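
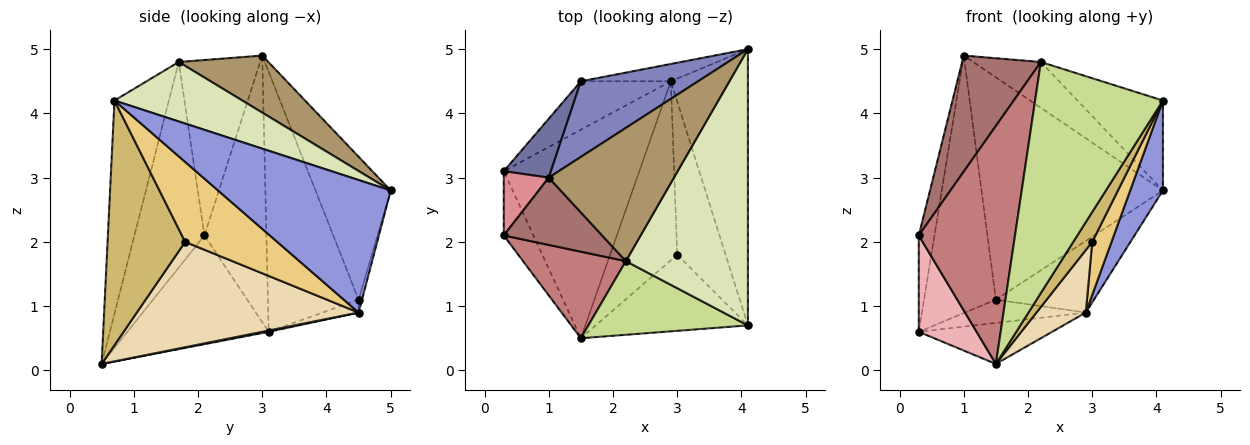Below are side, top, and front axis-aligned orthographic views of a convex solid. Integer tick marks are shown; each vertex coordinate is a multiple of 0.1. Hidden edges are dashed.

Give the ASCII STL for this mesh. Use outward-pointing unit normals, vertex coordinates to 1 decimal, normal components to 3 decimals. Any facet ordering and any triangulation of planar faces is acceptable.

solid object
 facet normal -0.776 0.615 0.141
  outer loop
   vertex 1.5 4.5 1.1
   vertex 0.3 3.1 0.6
   vertex 1.0 3.0 4.9
  endloop
 endfacet
 facet normal -0.365 0.881 0.300
  outer loop
   vertex 1.5 4.5 1.1
   vertex 1.0 3.0 4.9
   vertex 4.1 5.0 2.8
  endloop
 endfacet
 facet normal 0.853 -0.162 -0.496
  outer loop
   vertex 2.9 4.5 0.9
   vertex 4.1 5.0 2.8
   vertex 4.1 0.7 4.2
  endloop
 endfacet
 facet normal -0.034 0.972 -0.235
  outer loop
   vertex 2.9 4.5 0.9
   vertex 1.5 4.5 1.1
   vertex 4.1 5.0 2.8
  endloop
 endfacet
 facet normal 0.009 0.193 -0.981
  outer loop
   vertex 2.9 4.5 0.9
   vertex 1.5 0.5 0.1
   vertex 0.3 3.1 0.6
  endloop
 endfacet
 facet normal -0.128 0.429 -0.894
  outer loop
   vertex 2.9 4.5 0.9
   vertex 0.3 3.1 0.6
   vertex 1.5 4.5 1.1
  endloop
 endfacet
 facet normal -0.376 -0.883 0.281
  outer loop
   vertex 2.2 1.7 4.8
   vertex 1.5 0.5 0.1
   vertex 4.1 0.7 4.2
  endloop
 endfacet
 facet normal 0.420 0.281 0.863
  outer loop
   vertex 2.2 1.7 4.8
   vertex 4.1 0.7 4.2
   vertex 4.1 5.0 2.8
  endloop
 endfacet
 facet normal 0.396 0.299 0.868
  outer loop
   vertex 2.2 1.7 4.8
   vertex 4.1 5.0 2.8
   vertex 1.0 3.0 4.9
  endloop
 endfacet
 facet normal 0.831 -0.203 -0.517
  outer loop
   vertex 3.0 1.8 2.0
   vertex 4.1 0.7 4.2
   vertex 1.5 0.5 0.1
  endloop
 endfacet
 facet normal 0.842 -0.176 -0.509
  outer loop
   vertex 3.0 1.8 2.0
   vertex 2.9 4.5 0.9
   vertex 4.1 0.7 4.2
  endloop
 endfacet
 facet normal 0.829 -0.184 -0.528
  outer loop
   vertex 3.0 1.8 2.0
   vertex 1.5 0.5 0.1
   vertex 2.9 4.5 0.9
  endloop
 endfacet
 facet normal -0.667 -0.644 0.374
  outer loop
   vertex 0.3 2.1 2.1
   vertex 2.2 1.7 4.8
   vertex 1.0 3.0 4.9
  endloop
 endfacet
 facet normal -0.564 -0.776 0.282
  outer loop
   vertex 0.3 2.1 2.1
   vertex 1.5 0.5 0.1
   vertex 2.2 1.7 4.8
  endloop
 endfacet
 facet normal -0.957 0.242 0.161
  outer loop
   vertex 0.3 2.1 2.1
   vertex 1.0 3.0 4.9
   vertex 0.3 3.1 0.6
  endloop
 endfacet
 facet normal -0.897 -0.367 -0.245
  outer loop
   vertex 0.3 2.1 2.1
   vertex 0.3 3.1 0.6
   vertex 1.5 0.5 0.1
  endloop
 endfacet
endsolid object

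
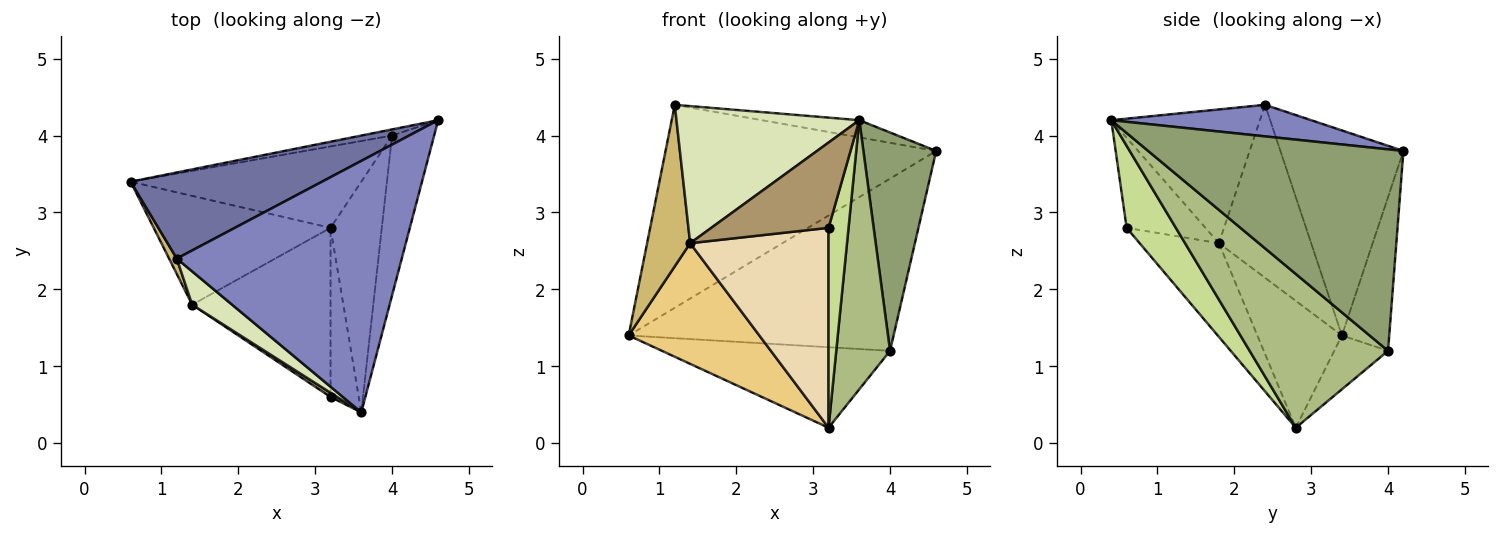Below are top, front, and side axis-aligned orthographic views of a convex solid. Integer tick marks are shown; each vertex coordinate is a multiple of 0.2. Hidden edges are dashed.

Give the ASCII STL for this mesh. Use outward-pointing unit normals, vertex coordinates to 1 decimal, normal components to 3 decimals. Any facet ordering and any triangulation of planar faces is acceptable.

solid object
 facet normal -0.386 0.849 0.360
  outer loop
   vertex 1.2 2.4 4.4
   vertex 4.6 4.2 3.8
   vertex 0.6 3.4 1.4
  endloop
 endfacet
 facet normal 0.139 0.068 0.988
  outer loop
   vertex 1.2 2.4 4.4
   vertex 3.6 0.4 4.2
   vertex 4.6 4.2 3.8
  endloop
 endfacet
 facet normal -0.176 0.984 -0.035
  outer loop
   vertex 4.0 4.0 1.2
   vertex 0.6 3.4 1.4
   vertex 4.6 4.2 3.8
  endloop
 endfacet
 facet normal -0.164 0.694 -0.701
  outer loop
   vertex 4.0 4.0 1.2
   vertex 3.2 2.8 0.2
   vertex 0.6 3.4 1.4
  endloop
 endfacet
 facet normal 0.943 -0.269 -0.197
  outer loop
   vertex 4.0 4.0 1.2
   vertex 4.6 4.2 3.8
   vertex 3.6 0.4 4.2
  endloop
 endfacet
 facet normal 0.890 -0.346 -0.297
  outer loop
   vertex 4.0 4.0 1.2
   vertex 3.6 0.4 4.2
   vertex 3.2 2.8 0.2
  endloop
 endfacet
 facet normal 0.883 -0.359 -0.303
  outer loop
   vertex 3.2 0.6 2.8
   vertex 3.2 2.8 0.2
   vertex 3.6 0.4 4.2
  endloop
 endfacet
 facet normal -0.620 -0.762 0.185
  outer loop
   vertex 1.4 1.8 2.6
   vertex 3.6 0.4 4.2
   vertex 1.2 2.4 4.4
  endloop
 endfacet
 facet normal -0.557 -0.829 0.041
  outer loop
   vertex 1.4 1.8 2.6
   vertex 3.2 0.6 2.8
   vertex 3.6 0.4 4.2
  endloop
 endfacet
 facet normal -0.905 -0.423 0.040
  outer loop
   vertex 1.4 1.8 2.6
   vertex 1.2 2.4 4.4
   vertex 0.6 3.4 1.4
  endloop
 endfacet
 facet normal -0.433 -0.669 -0.604
  outer loop
   vertex 1.4 1.8 2.6
   vertex 0.6 3.4 1.4
   vertex 3.2 2.8 0.2
  endloop
 endfacet
 facet normal -0.401 -0.699 -0.592
  outer loop
   vertex 1.4 1.8 2.6
   vertex 3.2 2.8 0.2
   vertex 3.2 0.6 2.8
  endloop
 endfacet
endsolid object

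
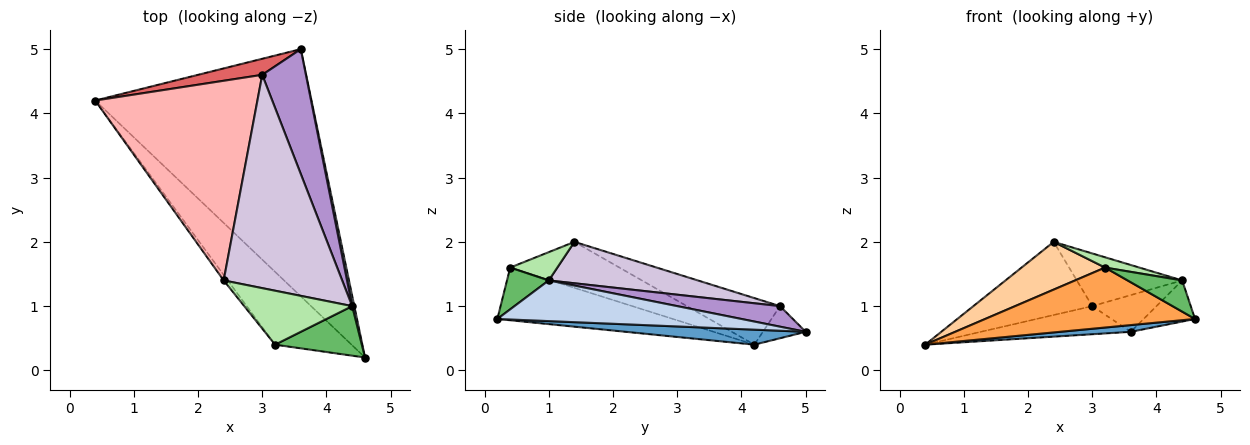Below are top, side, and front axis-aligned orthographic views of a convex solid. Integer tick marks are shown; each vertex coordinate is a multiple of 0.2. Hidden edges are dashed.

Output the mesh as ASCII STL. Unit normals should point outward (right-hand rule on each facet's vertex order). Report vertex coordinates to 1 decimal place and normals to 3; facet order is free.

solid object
 facet normal 0.069 -0.027 -0.997
  outer loop
   vertex 3.6 5.0 0.6
   vertex 4.6 0.2 0.8
   vertex 0.4 4.2 0.4
  endloop
 endfacet
 facet normal 0.977 0.206 0.051
  outer loop
   vertex 4.4 1.0 1.4
   vertex 4.6 0.2 0.8
   vertex 3.6 5.0 0.6
  endloop
 endfacet
 facet normal -0.470 -0.561 -0.682
  outer loop
   vertex 3.2 0.4 1.6
   vertex 0.4 4.2 0.4
   vertex 4.6 0.2 0.8
  endloop
 endfacet
 facet normal -0.792 -0.606 -0.070
  outer loop
   vertex 3.2 0.4 1.6
   vertex 2.4 1.4 2.0
   vertex 0.4 4.2 0.4
  endloop
 endfacet
 facet normal 0.377 -0.493 0.784
  outer loop
   vertex 3.2 0.4 1.6
   vertex 4.6 0.2 0.8
   vertex 4.4 1.0 1.4
  endloop
 endfacet
 facet normal 0.249 -0.181 0.951
  outer loop
   vertex 3.2 0.4 1.6
   vertex 4.4 1.0 1.4
   vertex 2.4 1.4 2.0
  endloop
 endfacet
 facet normal -0.241 0.843 0.482
  outer loop
   vertex 3.0 4.6 1.0
   vertex 3.6 5.0 0.6
   vertex 0.4 4.2 0.4
  endloop
 endfacet
 facet normal -0.260 0.332 0.907
  outer loop
   vertex 3.0 4.6 1.0
   vertex 0.4 4.2 0.4
   vertex 2.4 1.4 2.0
  endloop
 endfacet
 facet normal 0.411 0.257 0.874
  outer loop
   vertex 3.0 4.6 1.0
   vertex 4.4 1.0 1.4
   vertex 3.6 5.0 0.6
  endloop
 endfacet
 facet normal 0.321 0.227 0.919
  outer loop
   vertex 3.0 4.6 1.0
   vertex 2.4 1.4 2.0
   vertex 4.4 1.0 1.4
  endloop
 endfacet
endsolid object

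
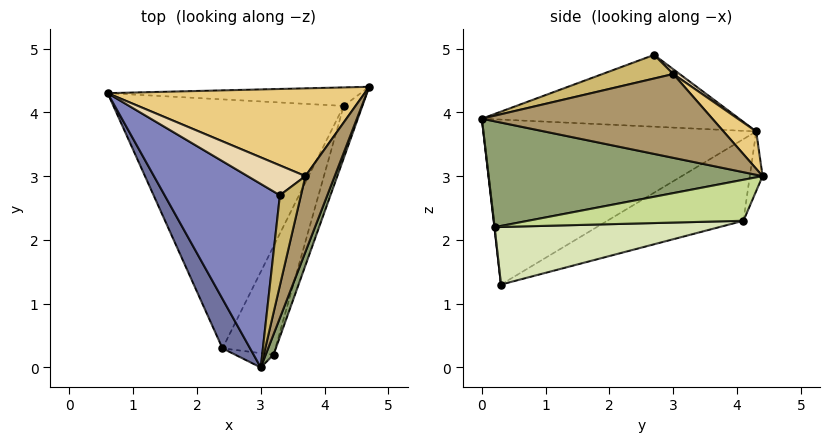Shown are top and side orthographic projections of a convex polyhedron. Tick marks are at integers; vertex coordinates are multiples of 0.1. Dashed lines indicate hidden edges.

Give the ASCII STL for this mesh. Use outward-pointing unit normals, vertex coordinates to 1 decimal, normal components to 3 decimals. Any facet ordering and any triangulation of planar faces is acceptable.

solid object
 facet normal -0.867 -0.477 0.145
  outer loop
   vertex 2.4 0.3 1.3
   vertex 3.0 0.0 3.9
   vertex 0.6 4.3 3.7
  endloop
 endfacet
 facet normal -0.512 -0.248 0.822
  outer loop
   vertex 3.3 2.7 4.9
   vertex 0.6 4.3 3.7
   vertex 3.0 0.0 3.9
  endloop
 endfacet
 facet normal -0.083 0.932 -0.352
  outer loop
   vertex 4.3 4.1 2.3
   vertex 0.6 4.3 3.7
   vertex 4.7 4.4 3.0
  endloop
 endfacet
 facet normal -0.309 0.383 -0.870
  outer loop
   vertex 4.3 4.1 2.3
   vertex 2.4 0.3 1.3
   vertex 0.6 4.3 3.7
  endloop
 endfacet
 facet normal 0.935 -0.347 0.069
  outer loop
   vertex 3.2 0.2 2.2
   vertex 4.7 4.4 3.0
   vertex 3.0 0.0 3.9
  endloop
 endfacet
 facet normal 0.006 -0.993 -0.116
  outer loop
   vertex 3.2 0.2 2.2
   vertex 3.0 0.0 3.9
   vertex 2.4 0.3 1.3
  endloop
 endfacet
 facet normal 0.884 -0.239 -0.403
  outer loop
   vertex 3.2 0.2 2.2
   vertex 4.3 4.1 2.3
   vertex 4.7 4.4 3.0
  endloop
 endfacet
 facet normal 0.724 -0.187 -0.664
  outer loop
   vertex 3.2 0.2 2.2
   vertex 2.4 0.3 1.3
   vertex 4.3 4.1 2.3
  endloop
 endfacet
 facet normal 0.905 -0.285 0.316
  outer loop
   vertex 3.7 3.0 4.6
   vertex 3.0 0.0 3.9
   vertex 4.7 4.4 3.0
  endloop
 endfacet
 facet normal 0.709 -0.313 0.632
  outer loop
   vertex 3.7 3.0 4.6
   vertex 3.3 2.7 4.9
   vertex 3.0 0.0 3.9
  endloop
 endfacet
 facet normal 0.100 0.717 0.690
  outer loop
   vertex 3.7 3.0 4.6
   vertex 4.7 4.4 3.0
   vertex 0.6 4.3 3.7
  endloop
 endfacet
 facet normal 0.062 0.663 0.746
  outer loop
   vertex 3.7 3.0 4.6
   vertex 0.6 4.3 3.7
   vertex 3.3 2.7 4.9
  endloop
 endfacet
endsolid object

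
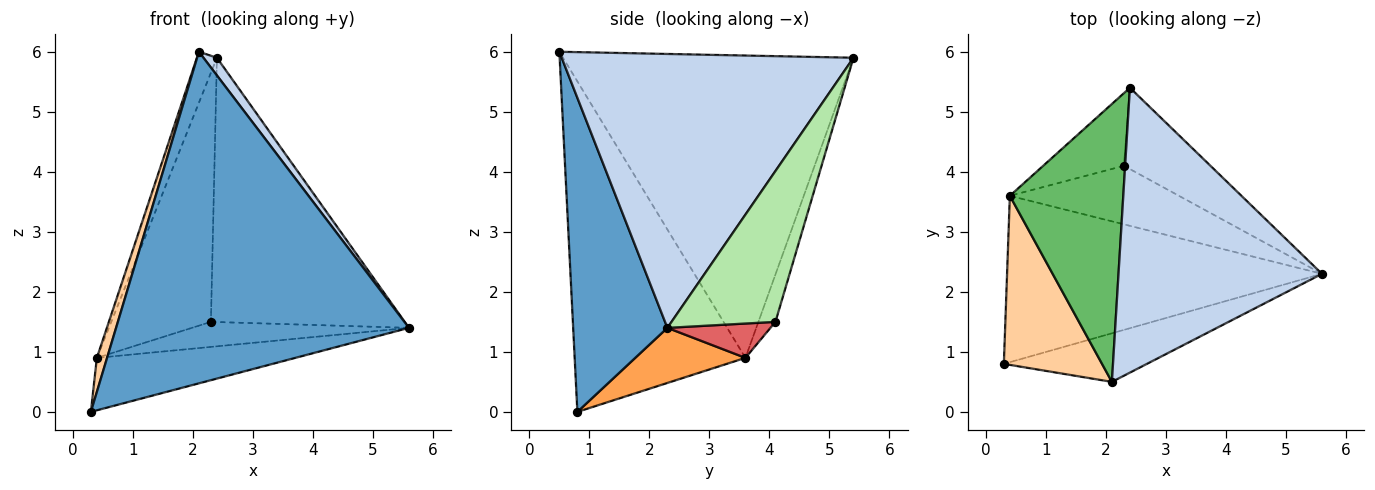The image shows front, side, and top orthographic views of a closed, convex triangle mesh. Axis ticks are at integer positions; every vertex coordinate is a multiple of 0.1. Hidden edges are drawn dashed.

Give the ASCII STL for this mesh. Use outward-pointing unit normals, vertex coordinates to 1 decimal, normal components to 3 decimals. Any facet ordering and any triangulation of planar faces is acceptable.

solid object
 facet normal 0.303 -0.943 -0.138
  outer loop
   vertex 2.1 0.5 6.0
   vertex 0.3 0.8 0.0
   vertex 5.6 2.3 1.4
  endloop
 endfacet
 facet normal 0.802 -0.037 0.596
  outer loop
   vertex 2.1 0.5 6.0
   vertex 5.6 2.3 1.4
   vertex 2.4 5.4 5.9
  endloop
 endfacet
 facet normal 0.165 0.297 -0.941
  outer loop
   vertex 0.4 3.6 0.9
   vertex 5.6 2.3 1.4
   vertex 0.3 0.8 0.0
  endloop
 endfacet
 facet normal -0.957 -0.057 0.284
  outer loop
   vertex 0.4 3.6 0.9
   vertex 0.3 0.8 0.0
   vertex 2.1 0.5 6.0
  endloop
 endfacet
 facet normal -0.934 0.064 0.351
  outer loop
   vertex 0.4 3.6 0.9
   vertex 2.1 0.5 6.0
   vertex 2.4 5.4 5.9
  endloop
 endfacet
 facet normal 0.456 0.851 -0.262
  outer loop
   vertex 2.3 4.1 1.5
   vertex 2.4 5.4 5.9
   vertex 5.6 2.3 1.4
  endloop
 endfacet
 facet normal 0.184 0.387 -0.904
  outer loop
   vertex 2.3 4.1 1.5
   vertex 5.6 2.3 1.4
   vertex 0.4 3.6 0.9
  endloop
 endfacet
 facet normal -0.162 0.947 -0.276
  outer loop
   vertex 2.3 4.1 1.5
   vertex 0.4 3.6 0.9
   vertex 2.4 5.4 5.9
  endloop
 endfacet
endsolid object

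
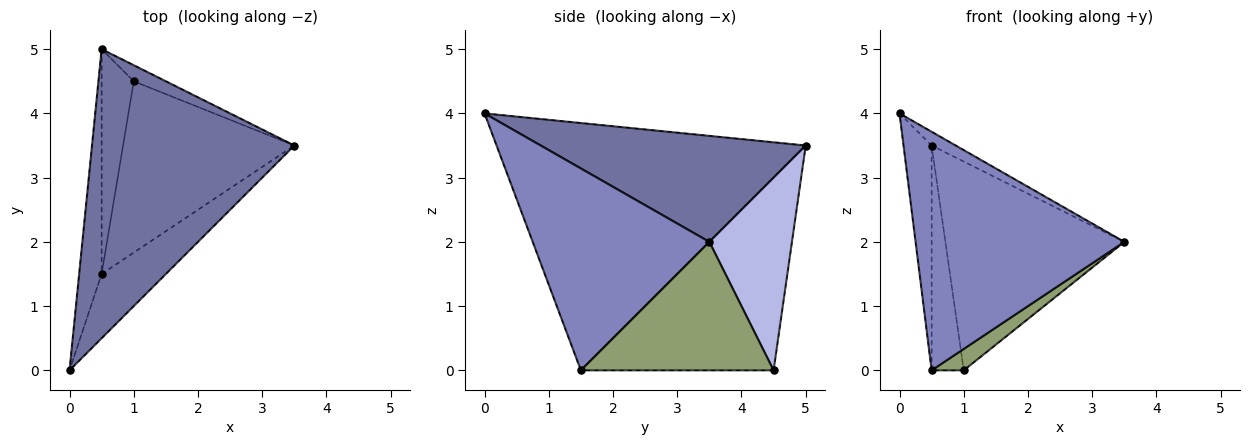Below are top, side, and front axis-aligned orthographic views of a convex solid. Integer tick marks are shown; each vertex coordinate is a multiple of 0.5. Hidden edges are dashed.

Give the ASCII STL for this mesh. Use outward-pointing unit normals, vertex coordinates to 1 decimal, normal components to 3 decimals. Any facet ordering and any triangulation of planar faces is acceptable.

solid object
 facet normal 0.464 0.042 0.885
  outer loop
   vertex 0.5 5.0 3.5
   vertex 0.0 0.0 4.0
   vertex 3.5 3.5 2.0
  endloop
 endfacet
 facet normal 0.633 -0.748 -0.201
  outer loop
   vertex 0.5 1.5 0.0
   vertex 3.5 3.5 2.0
   vertex 0.0 0.0 4.0
  endloop
 endfacet
 facet normal -0.992 0.090 -0.090
  outer loop
   vertex 0.5 1.5 0.0
   vertex 0.0 0.0 4.0
   vertex 0.5 5.0 3.5
  endloop
 endfacet
 facet normal 0.418 0.906 -0.070
  outer loop
   vertex 1.0 4.5 0.0
   vertex 0.5 5.0 3.5
   vertex 3.5 3.5 2.0
  endloop
 endfacet
 facet normal 0.597 -0.100 -0.796
  outer loop
   vertex 1.0 4.5 0.0
   vertex 3.5 3.5 2.0
   vertex 0.5 1.5 0.0
  endloop
 endfacet
 facet normal -0.973 0.162 -0.162
  outer loop
   vertex 1.0 4.5 0.0
   vertex 0.5 1.5 0.0
   vertex 0.5 5.0 3.5
  endloop
 endfacet
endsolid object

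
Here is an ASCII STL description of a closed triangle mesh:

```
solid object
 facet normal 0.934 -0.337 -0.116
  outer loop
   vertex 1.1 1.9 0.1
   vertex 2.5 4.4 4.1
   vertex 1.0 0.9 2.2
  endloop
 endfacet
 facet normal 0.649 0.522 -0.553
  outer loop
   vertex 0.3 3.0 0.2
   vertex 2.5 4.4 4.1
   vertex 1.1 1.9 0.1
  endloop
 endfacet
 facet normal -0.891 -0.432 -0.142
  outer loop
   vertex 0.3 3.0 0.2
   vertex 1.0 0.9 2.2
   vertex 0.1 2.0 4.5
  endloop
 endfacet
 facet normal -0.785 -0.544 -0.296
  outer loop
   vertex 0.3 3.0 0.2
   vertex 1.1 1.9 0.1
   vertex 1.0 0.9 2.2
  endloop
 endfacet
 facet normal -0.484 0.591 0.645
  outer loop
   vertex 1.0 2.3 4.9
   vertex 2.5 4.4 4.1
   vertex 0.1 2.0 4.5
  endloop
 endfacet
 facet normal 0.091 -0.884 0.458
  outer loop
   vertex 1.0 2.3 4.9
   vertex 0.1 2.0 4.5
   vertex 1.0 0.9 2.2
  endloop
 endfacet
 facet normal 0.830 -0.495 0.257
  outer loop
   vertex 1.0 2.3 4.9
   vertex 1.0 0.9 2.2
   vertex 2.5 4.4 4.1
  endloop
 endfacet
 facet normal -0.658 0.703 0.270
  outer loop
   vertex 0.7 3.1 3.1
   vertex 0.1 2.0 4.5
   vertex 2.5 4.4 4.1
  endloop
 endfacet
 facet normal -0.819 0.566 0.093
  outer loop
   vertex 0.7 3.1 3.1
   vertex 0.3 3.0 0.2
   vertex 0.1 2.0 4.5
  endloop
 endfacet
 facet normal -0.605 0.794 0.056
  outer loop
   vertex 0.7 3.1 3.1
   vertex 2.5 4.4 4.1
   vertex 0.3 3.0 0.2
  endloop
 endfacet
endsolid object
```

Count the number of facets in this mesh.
10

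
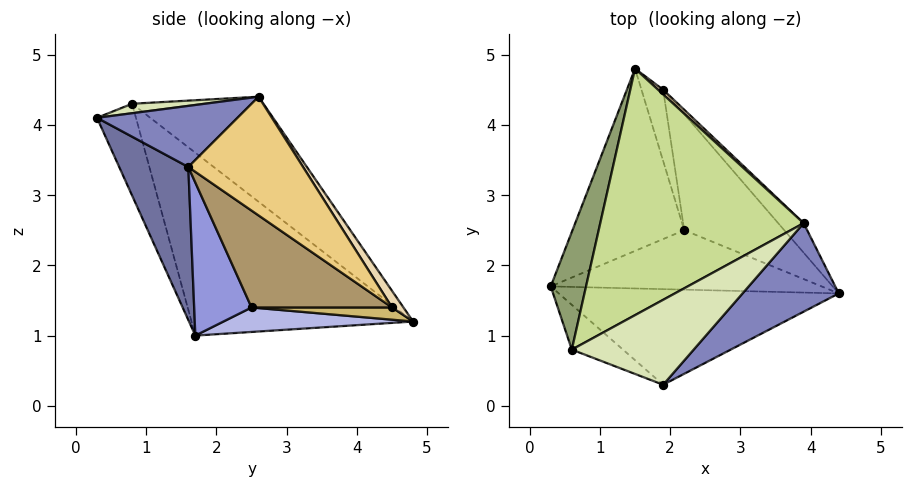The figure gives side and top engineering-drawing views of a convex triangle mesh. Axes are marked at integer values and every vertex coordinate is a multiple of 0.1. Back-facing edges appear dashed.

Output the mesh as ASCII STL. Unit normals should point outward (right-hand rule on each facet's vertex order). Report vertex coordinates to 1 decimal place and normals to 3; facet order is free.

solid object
 facet normal 0.279 -0.813 -0.511
  outer loop
   vertex 1.9 0.3 4.1
   vertex 0.3 1.7 1.0
   vertex 4.4 1.6 3.4
  endloop
 endfacet
 facet normal 0.464 -0.499 0.731
  outer loop
   vertex 3.9 2.6 4.4
   vertex 1.9 0.3 4.1
   vertex 4.4 1.6 3.4
  endloop
 endfacet
 facet normal 0.397 -0.591 -0.702
  outer loop
   vertex 2.2 2.5 1.4
   vertex 4.4 1.6 3.4
   vertex 0.3 1.7 1.0
  endloop
 endfacet
 facet normal 0.214 -0.020 -0.977
  outer loop
   vertex 2.2 2.5 1.4
   vertex 0.3 1.7 1.0
   vertex 1.5 4.8 1.2
  endloop
 endfacet
 facet normal -0.921 0.345 0.178
  outer loop
   vertex 0.6 0.8 4.3
   vertex 1.5 4.8 1.2
   vertex 0.3 1.7 1.0
  endloop
 endfacet
 facet normal -0.379 -0.901 -0.211
  outer loop
   vertex 0.6 0.8 4.3
   vertex 0.3 1.7 1.0
   vertex 1.9 0.3 4.1
  endloop
 endfacet
 facet normal -0.360 0.621 0.697
  outer loop
   vertex 0.6 0.8 4.3
   vertex 3.9 2.6 4.4
   vertex 1.5 4.8 1.2
  endloop
 endfacet
 facet normal 0.076 -0.194 0.978
  outer loop
   vertex 0.6 0.8 4.3
   vertex 1.9 0.3 4.1
   vertex 3.9 2.6 4.4
  endloop
 endfacet
 facet normal 0.692 0.104 -0.714
  outer loop
   vertex 1.9 4.5 1.4
   vertex 4.4 1.6 3.4
   vertex 2.2 2.5 1.4
  endloop
 endfacet
 facet normal 0.490 0.073 -0.869
  outer loop
   vertex 1.9 4.5 1.4
   vertex 2.2 2.5 1.4
   vertex 1.5 4.8 1.2
  endloop
 endfacet
 facet normal 0.802 0.573 -0.172
  outer loop
   vertex 1.9 4.5 1.4
   vertex 3.9 2.6 4.4
   vertex 4.4 1.6 3.4
  endloop
 endfacet
 facet normal 0.537 0.827 0.165
  outer loop
   vertex 1.9 4.5 1.4
   vertex 1.5 4.8 1.2
   vertex 3.9 2.6 4.4
  endloop
 endfacet
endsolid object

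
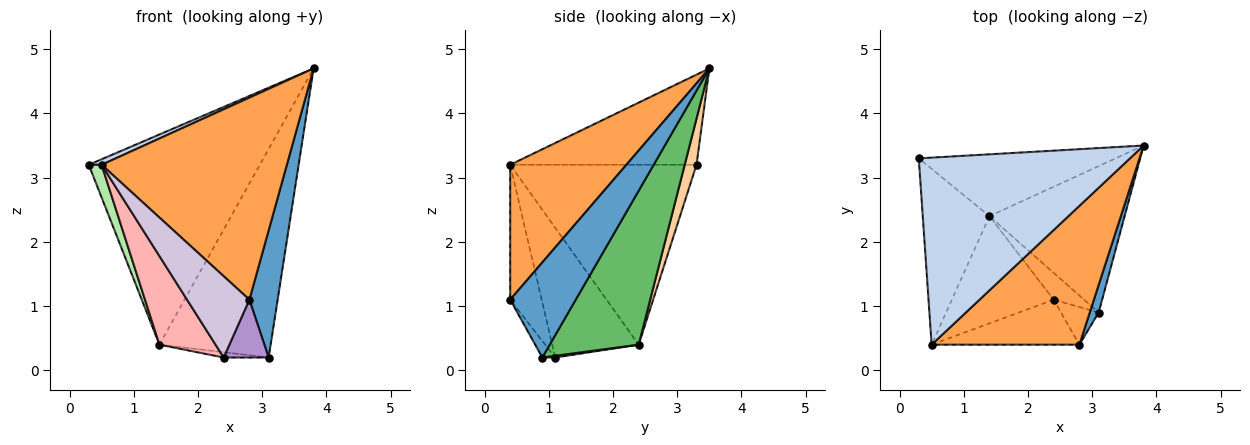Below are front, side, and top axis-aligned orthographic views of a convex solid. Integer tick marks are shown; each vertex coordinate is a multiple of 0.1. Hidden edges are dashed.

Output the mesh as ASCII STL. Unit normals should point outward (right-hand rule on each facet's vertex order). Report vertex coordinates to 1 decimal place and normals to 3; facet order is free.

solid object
 facet normal 0.915 -0.395 0.086
  outer loop
   vertex 3.1 0.9 0.2
   vertex 3.8 3.5 4.7
   vertex 2.8 0.4 1.1
  endloop
 endfacet
 facet normal -0.392 -0.027 0.919
  outer loop
   vertex 0.5 0.4 3.2
   vertex 3.8 3.5 4.7
   vertex 0.3 3.3 3.2
  endloop
 endfacet
 facet normal 0.459 -0.732 0.503
  outer loop
   vertex 0.5 0.4 3.2
   vertex 2.8 0.4 1.1
   vertex 3.8 3.5 4.7
  endloop
 endfacet
 facet normal 0.066 0.957 -0.282
  outer loop
   vertex 1.4 2.4 0.4
   vertex 0.3 3.3 3.2
   vertex 3.8 3.5 4.7
  endloop
 endfacet
 facet normal 0.548 0.685 -0.481
  outer loop
   vertex 1.4 2.4 0.4
   vertex 3.8 3.5 4.7
   vertex 3.1 0.9 0.2
  endloop
 endfacet
 facet normal -0.936 -0.065 -0.347
  outer loop
   vertex 1.4 2.4 0.4
   vertex 0.5 0.4 3.2
   vertex 0.3 3.3 3.2
  endloop
 endfacet
 facet normal 0.055 0.193 -0.980
  outer loop
   vertex 2.4 1.1 0.2
   vertex 1.4 2.4 0.4
   vertex 3.1 0.9 0.2
  endloop
 endfacet
 facet normal -0.701 -0.454 -0.550
  outer loop
   vertex 2.4 1.1 0.2
   vertex 0.5 0.4 3.2
   vertex 1.4 2.4 0.4
  endloop
 endfacet
 facet normal -0.233 -0.815 -0.530
  outer loop
   vertex 2.4 1.1 0.2
   vertex 3.1 0.9 0.2
   vertex 2.8 0.4 1.1
  endloop
 endfacet
 facet normal -0.404 -0.800 -0.443
  outer loop
   vertex 2.4 1.1 0.2
   vertex 2.8 0.4 1.1
   vertex 0.5 0.4 3.2
  endloop
 endfacet
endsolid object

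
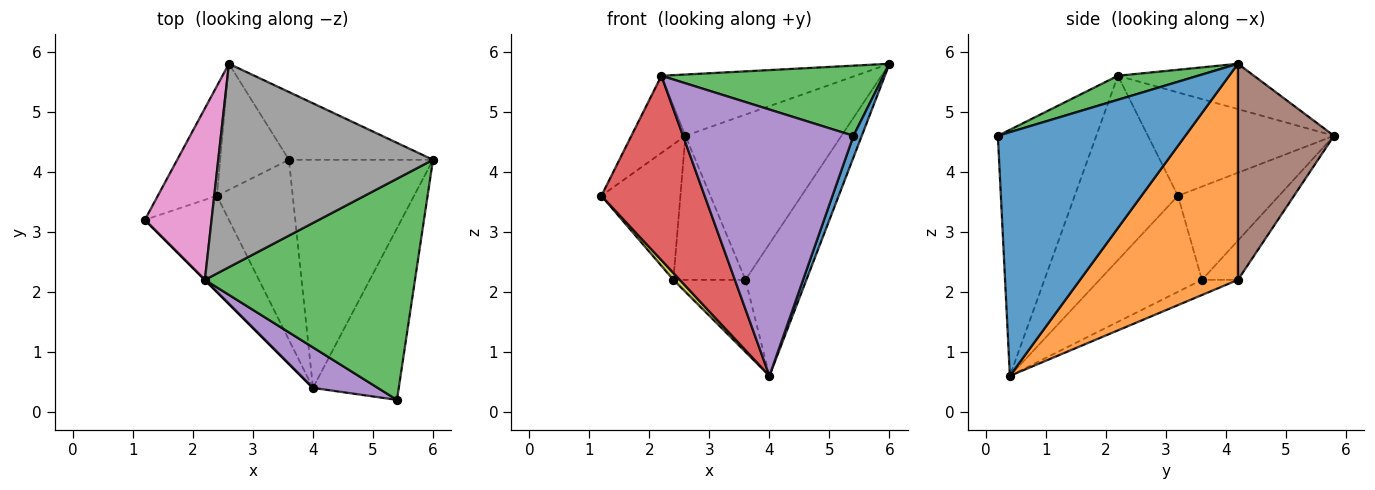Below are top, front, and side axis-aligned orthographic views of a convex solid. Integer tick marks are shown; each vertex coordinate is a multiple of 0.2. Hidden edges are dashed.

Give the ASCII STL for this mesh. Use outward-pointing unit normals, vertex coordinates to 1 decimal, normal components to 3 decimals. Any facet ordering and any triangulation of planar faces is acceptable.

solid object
 facet normal 0.942 -0.042 -0.332
  outer loop
   vertex 4.0 0.4 0.6
   vertex 6.0 4.2 5.8
   vertex 5.4 0.2 4.6
  endloop
 endfacet
 facet normal 0.792 0.306 -0.528
  outer loop
   vertex 3.6 4.2 2.2
   vertex 6.0 4.2 5.8
   vertex 4.0 0.4 0.6
  endloop
 endfacet
 facet normal 0.108 -0.301 0.948
  outer loop
   vertex 2.2 2.2 5.6
   vertex 5.4 0.2 4.6
   vertex 6.0 4.2 5.8
  endloop
 endfacet
 facet normal -0.707 -0.707 0.000
  outer loop
   vertex 2.2 2.2 5.6
   vertex 1.2 3.2 3.6
   vertex 4.0 0.4 0.6
  endloop
 endfacet
 facet normal -0.496 -0.859 0.131
  outer loop
   vertex 2.2 2.2 5.6
   vertex 4.0 0.4 0.6
   vertex 5.4 0.2 4.6
  endloop
 endfacet
 facet normal 0.495 0.804 -0.330
  outer loop
   vertex 2.6 5.8 4.6
   vertex 6.0 4.2 5.8
   vertex 3.6 4.2 2.2
  endloop
 endfacet
 facet normal -0.816 0.237 0.527
  outer loop
   vertex 2.6 5.8 4.6
   vertex 1.2 3.2 3.6
   vertex 2.2 2.2 5.6
  endloop
 endfacet
 facet normal -0.198 0.283 0.939
  outer loop
   vertex 2.6 5.8 4.6
   vertex 2.2 2.2 5.6
   vertex 6.0 4.2 5.8
  endloop
 endfacet
 facet normal -0.752 -0.047 -0.658
  outer loop
   vertex 2.4 3.6 2.2
   vertex 4.0 0.4 0.6
   vertex 1.2 3.2 3.6
  endloop
 endfacet
 facet normal -0.183 0.365 -0.913
  outer loop
   vertex 2.4 3.6 2.2
   vertex 3.6 4.2 2.2
   vertex 4.0 0.4 0.6
  endloop
 endfacet
 facet normal -0.705 0.551 -0.447
  outer loop
   vertex 2.4 3.6 2.2
   vertex 1.2 3.2 3.6
   vertex 2.6 5.8 4.6
  endloop
 endfacet
 facet normal -0.352 0.704 -0.616
  outer loop
   vertex 2.4 3.6 2.2
   vertex 2.6 5.8 4.6
   vertex 3.6 4.2 2.2
  endloop
 endfacet
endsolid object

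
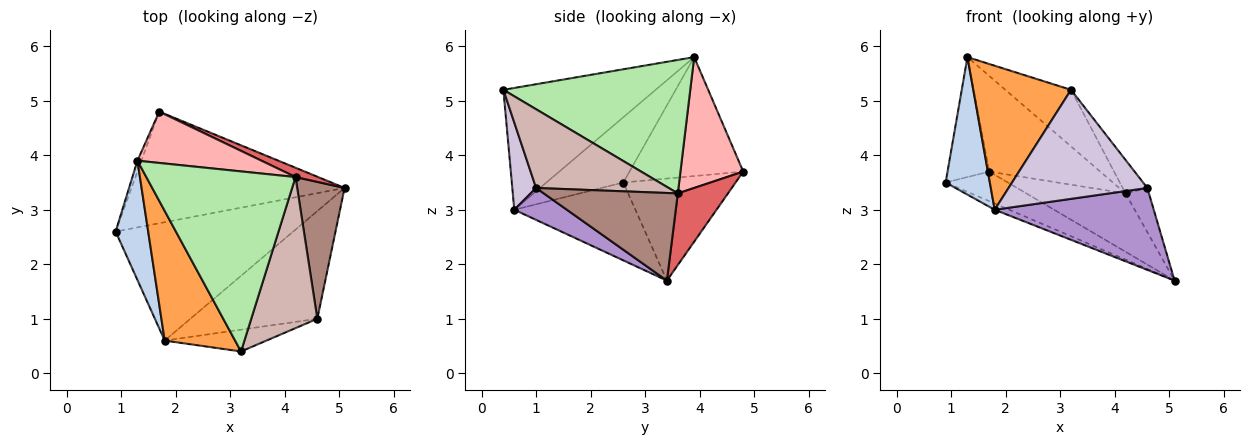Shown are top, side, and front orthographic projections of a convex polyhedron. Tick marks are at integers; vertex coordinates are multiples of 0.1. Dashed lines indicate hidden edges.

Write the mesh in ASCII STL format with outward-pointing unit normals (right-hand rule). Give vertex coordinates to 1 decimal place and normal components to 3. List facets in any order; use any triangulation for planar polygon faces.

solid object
 facet normal -0.401 0.048 -0.915
  outer loop
   vertex 1.8 0.6 3.0
   vertex 0.9 2.6 3.5
   vertex 5.1 3.4 1.7
  endloop
 endfacet
 facet normal -0.796 -0.457 0.397
  outer loop
   vertex 1.8 0.6 3.0
   vertex 1.3 3.9 5.8
   vertex 0.9 2.6 3.5
  endloop
 endfacet
 facet normal -0.757 -0.486 0.437
  outer loop
   vertex 1.8 0.6 3.0
   vertex 3.2 0.4 5.2
   vertex 1.3 3.9 5.8
  endloop
 endfacet
 facet normal -0.420 0.233 -0.877
  outer loop
   vertex 1.7 4.8 3.7
   vertex 5.1 3.4 1.7
   vertex 0.9 2.6 3.5
  endloop
 endfacet
 facet normal -0.938 0.344 -0.031
  outer loop
   vertex 1.7 4.8 3.7
   vertex 0.9 2.6 3.5
   vertex 1.3 3.9 5.8
  endloop
 endfacet
 facet normal 0.649 0.228 0.726
  outer loop
   vertex 4.2 3.6 3.3
   vertex 1.3 3.9 5.8
   vertex 3.2 0.4 5.2
  endloop
 endfacet
 facet normal 0.447 0.884 0.141
  outer loop
   vertex 4.2 3.6 3.3
   vertex 5.1 3.4 1.7
   vertex 1.7 4.8 3.7
  endloop
 endfacet
 facet normal 0.446 0.789 0.423
  outer loop
   vertex 4.2 3.6 3.3
   vertex 1.7 4.8 3.7
   vertex 1.3 3.9 5.8
  endloop
 endfacet
 facet normal 0.196 -0.594 -0.780
  outer loop
   vertex 4.6 1.0 3.4
   vertex 1.8 0.6 3.0
   vertex 5.1 3.4 1.7
  endloop
 endfacet
 facet normal 0.166 -0.967 -0.193
  outer loop
   vertex 4.6 1.0 3.4
   vertex 3.2 0.4 5.2
   vertex 1.8 0.6 3.0
  endloop
 endfacet
 facet normal 0.869 0.152 0.470
  outer loop
   vertex 4.6 1.0 3.4
   vertex 5.1 3.4 1.7
   vertex 4.2 3.6 3.3
  endloop
 endfacet
 facet normal 0.758 0.141 0.637
  outer loop
   vertex 4.6 1.0 3.4
   vertex 4.2 3.6 3.3
   vertex 3.2 0.4 5.2
  endloop
 endfacet
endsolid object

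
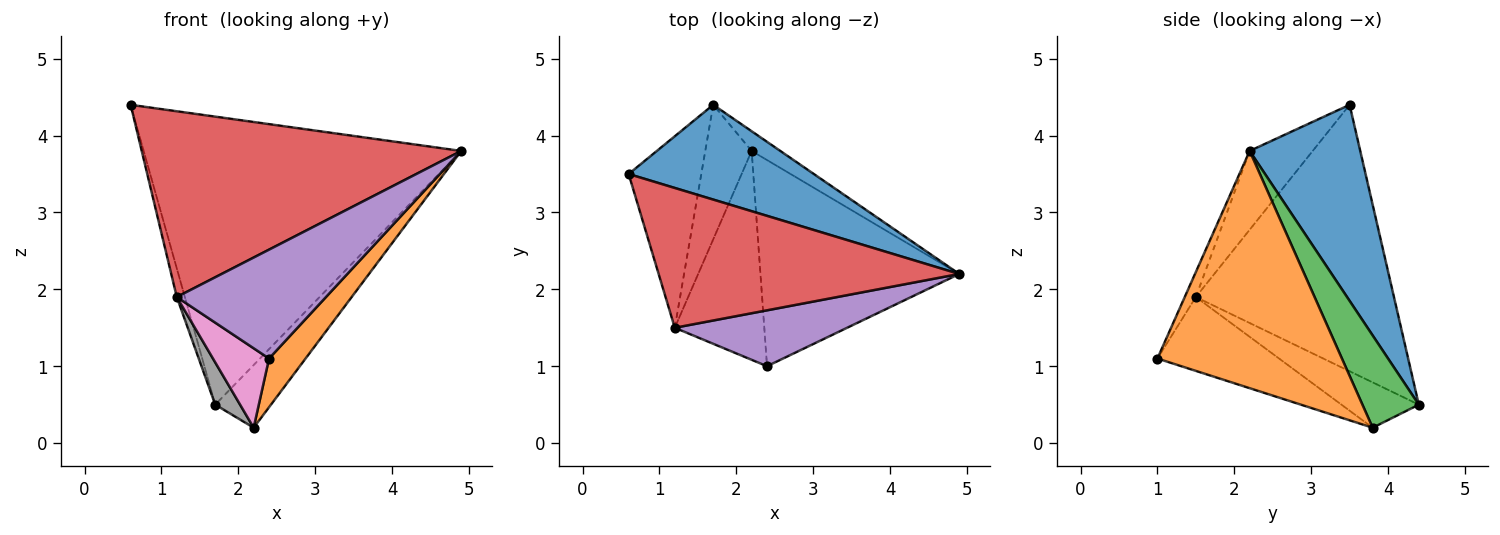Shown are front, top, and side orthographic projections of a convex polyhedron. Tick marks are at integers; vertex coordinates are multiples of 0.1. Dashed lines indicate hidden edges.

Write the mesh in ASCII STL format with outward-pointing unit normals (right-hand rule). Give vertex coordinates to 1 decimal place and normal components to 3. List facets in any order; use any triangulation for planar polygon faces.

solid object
 facet normal 0.314 0.902 0.297
  outer loop
   vertex 1.7 4.4 0.5
   vertex 0.6 3.5 4.4
   vertex 4.9 2.2 3.8
  endloop
 endfacet
 facet normal 0.758 -0.150 -0.635
  outer loop
   vertex 2.2 3.8 0.2
   vertex 4.9 2.2 3.8
   vertex 2.4 1.0 1.1
  endloop
 endfacet
 facet normal 0.694 0.687 -0.216
  outer loop
   vertex 2.2 3.8 0.2
   vertex 1.7 4.4 0.5
   vertex 4.9 2.2 3.8
  endloop
 endfacet
 facet normal -0.156 -0.789 0.594
  outer loop
   vertex 1.2 1.5 1.9
   vertex 4.9 2.2 3.8
   vertex 0.6 3.5 4.4
  endloop
 endfacet
 facet normal -0.066 -0.888 0.456
  outer loop
   vertex 1.2 1.5 1.9
   vertex 2.4 1.0 1.1
   vertex 4.9 2.2 3.8
  endloop
 endfacet
 facet normal -0.964 0.039 -0.263
  outer loop
   vertex 1.2 1.5 1.9
   vertex 0.6 3.5 4.4
   vertex 1.7 4.4 0.5
  endloop
 endfacet
 facet normal -0.611 -0.282 -0.740
  outer loop
   vertex 1.2 1.5 1.9
   vertex 2.2 3.8 0.2
   vertex 2.4 1.0 1.1
  endloop
 endfacet
 facet normal -0.682 -0.219 -0.698
  outer loop
   vertex 1.2 1.5 1.9
   vertex 1.7 4.4 0.5
   vertex 2.2 3.8 0.2
  endloop
 endfacet
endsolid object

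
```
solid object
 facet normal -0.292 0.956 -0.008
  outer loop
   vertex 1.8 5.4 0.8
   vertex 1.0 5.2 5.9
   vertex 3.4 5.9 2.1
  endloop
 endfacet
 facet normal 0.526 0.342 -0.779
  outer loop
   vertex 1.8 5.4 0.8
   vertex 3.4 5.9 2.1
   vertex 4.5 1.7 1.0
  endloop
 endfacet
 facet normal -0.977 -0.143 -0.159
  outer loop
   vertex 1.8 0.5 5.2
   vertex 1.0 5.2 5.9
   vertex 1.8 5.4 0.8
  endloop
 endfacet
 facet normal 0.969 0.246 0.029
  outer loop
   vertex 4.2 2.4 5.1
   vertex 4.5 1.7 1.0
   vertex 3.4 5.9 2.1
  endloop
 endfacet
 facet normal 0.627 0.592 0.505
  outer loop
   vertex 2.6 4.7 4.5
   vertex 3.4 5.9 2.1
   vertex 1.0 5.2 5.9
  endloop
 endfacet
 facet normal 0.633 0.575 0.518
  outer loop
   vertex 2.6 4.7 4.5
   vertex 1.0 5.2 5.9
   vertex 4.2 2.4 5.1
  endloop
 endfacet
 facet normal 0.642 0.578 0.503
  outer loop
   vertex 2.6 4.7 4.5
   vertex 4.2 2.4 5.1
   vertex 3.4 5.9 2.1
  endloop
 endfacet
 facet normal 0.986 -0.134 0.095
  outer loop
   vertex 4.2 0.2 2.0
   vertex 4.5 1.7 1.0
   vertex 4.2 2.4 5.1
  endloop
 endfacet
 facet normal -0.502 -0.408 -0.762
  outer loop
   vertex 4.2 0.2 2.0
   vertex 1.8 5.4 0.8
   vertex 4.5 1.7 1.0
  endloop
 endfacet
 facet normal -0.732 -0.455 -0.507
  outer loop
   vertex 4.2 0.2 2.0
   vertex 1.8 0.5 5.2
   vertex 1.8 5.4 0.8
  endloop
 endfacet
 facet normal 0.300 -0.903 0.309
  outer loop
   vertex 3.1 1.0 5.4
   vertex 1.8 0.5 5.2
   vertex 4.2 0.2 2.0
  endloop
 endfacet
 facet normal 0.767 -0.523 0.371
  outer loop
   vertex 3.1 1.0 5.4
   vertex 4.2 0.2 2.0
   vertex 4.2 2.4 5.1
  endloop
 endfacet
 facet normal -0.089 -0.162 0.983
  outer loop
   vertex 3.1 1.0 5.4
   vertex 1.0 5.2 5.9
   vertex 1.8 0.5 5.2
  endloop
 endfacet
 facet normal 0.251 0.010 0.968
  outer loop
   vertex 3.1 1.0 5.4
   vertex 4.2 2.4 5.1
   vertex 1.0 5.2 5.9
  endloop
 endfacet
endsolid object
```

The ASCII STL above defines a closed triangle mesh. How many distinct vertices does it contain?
9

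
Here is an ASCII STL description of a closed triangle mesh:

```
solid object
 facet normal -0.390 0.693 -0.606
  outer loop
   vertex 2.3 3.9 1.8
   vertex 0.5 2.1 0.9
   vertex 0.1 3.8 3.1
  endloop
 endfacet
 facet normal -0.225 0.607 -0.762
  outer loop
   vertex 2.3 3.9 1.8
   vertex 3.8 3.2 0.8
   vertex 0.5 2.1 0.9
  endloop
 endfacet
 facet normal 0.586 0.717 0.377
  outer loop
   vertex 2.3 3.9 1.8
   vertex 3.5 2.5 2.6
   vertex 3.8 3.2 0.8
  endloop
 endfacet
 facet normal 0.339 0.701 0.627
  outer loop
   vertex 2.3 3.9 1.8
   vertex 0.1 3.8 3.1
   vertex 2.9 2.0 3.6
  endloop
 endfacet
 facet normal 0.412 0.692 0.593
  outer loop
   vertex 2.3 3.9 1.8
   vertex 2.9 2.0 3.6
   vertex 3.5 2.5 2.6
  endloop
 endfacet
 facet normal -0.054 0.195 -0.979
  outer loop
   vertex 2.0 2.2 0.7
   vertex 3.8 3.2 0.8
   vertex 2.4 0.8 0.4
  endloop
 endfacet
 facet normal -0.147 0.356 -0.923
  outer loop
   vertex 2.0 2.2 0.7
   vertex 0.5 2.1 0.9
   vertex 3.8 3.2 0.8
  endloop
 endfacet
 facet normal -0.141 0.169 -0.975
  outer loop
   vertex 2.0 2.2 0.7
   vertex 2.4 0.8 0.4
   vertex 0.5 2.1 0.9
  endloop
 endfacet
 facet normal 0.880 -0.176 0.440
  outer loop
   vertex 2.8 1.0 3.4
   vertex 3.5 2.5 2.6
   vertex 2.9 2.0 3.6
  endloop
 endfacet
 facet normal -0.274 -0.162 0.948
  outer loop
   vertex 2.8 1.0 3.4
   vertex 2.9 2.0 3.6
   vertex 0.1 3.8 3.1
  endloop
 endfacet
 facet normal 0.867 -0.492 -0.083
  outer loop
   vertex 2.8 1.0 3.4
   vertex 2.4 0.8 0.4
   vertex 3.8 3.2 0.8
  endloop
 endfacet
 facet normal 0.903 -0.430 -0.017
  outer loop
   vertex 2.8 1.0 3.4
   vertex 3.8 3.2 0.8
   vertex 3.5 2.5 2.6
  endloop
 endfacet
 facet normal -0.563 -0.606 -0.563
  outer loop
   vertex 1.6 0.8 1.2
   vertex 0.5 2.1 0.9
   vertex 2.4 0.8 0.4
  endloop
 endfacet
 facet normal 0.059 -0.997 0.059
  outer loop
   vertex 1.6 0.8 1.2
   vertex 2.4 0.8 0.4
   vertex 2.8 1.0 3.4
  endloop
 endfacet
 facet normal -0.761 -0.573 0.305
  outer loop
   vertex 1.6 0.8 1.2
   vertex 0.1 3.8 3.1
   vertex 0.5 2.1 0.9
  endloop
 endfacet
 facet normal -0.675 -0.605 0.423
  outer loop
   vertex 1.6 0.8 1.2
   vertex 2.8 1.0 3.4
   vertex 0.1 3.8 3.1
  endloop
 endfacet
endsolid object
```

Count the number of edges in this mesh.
24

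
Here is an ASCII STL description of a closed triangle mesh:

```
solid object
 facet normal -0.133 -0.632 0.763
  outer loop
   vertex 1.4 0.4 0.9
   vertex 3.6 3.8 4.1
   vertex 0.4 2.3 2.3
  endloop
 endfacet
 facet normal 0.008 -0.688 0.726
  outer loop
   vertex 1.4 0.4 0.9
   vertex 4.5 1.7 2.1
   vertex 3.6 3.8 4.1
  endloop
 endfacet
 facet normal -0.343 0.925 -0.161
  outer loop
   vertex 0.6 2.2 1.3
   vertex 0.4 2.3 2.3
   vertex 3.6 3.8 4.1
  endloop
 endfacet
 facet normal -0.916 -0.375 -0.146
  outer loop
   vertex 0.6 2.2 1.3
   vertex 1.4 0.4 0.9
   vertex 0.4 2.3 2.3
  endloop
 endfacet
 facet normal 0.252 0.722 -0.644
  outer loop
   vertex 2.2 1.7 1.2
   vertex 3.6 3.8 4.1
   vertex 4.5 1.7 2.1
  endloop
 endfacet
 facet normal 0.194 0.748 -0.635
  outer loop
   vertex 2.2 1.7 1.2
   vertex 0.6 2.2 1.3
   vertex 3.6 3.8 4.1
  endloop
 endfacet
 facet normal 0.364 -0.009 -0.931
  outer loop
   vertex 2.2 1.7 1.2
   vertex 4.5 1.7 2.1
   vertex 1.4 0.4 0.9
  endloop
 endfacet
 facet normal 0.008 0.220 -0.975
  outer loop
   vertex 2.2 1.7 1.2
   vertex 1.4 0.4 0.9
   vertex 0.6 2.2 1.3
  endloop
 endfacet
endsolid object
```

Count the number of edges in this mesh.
12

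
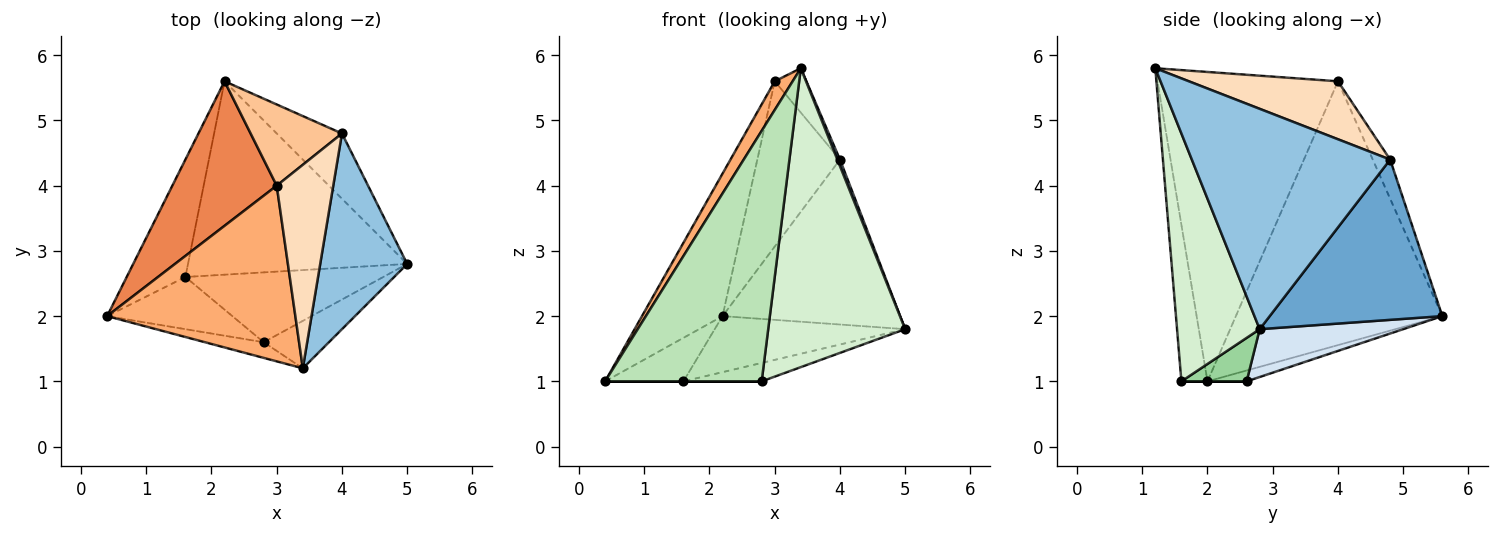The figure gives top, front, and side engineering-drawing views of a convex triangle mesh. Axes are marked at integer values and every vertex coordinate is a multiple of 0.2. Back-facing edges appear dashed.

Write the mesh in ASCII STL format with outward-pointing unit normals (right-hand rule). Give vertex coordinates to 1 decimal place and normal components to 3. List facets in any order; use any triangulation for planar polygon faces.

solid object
 facet normal 0.670 0.690 -0.273
  outer loop
   vertex 4.0 4.8 4.4
   vertex 5.0 2.8 1.8
   vertex 2.2 5.6 2.0
  endloop
 endfacet
 facet normal 0.930 -0.012 0.367
  outer loop
   vertex 4.0 4.8 4.4
   vertex 3.4 1.2 5.8
   vertex 5.0 2.8 1.8
  endloop
 endfacet
 facet normal -0.171 0.342 -0.924
  outer loop
   vertex 1.6 2.6 1.0
   vertex 0.4 2.0 1.0
   vertex 2.2 5.6 2.0
  endloop
 endfacet
 facet normal 0.205 0.272 -0.940
  outer loop
   vertex 1.6 2.6 1.0
   vertex 2.2 5.6 2.0
   vertex 5.0 2.8 1.8
  endloop
 endfacet
 facet normal -0.874 0.341 0.346
  outer loop
   vertex 3.0 4.0 5.6
   vertex 2.2 5.6 2.0
   vertex 0.4 2.0 1.0
  endloop
 endfacet
 facet normal -0.851 -0.085 0.518
  outer loop
   vertex 3.0 4.0 5.6
   vertex 0.4 2.0 1.0
   vertex 3.4 1.2 5.8
  endloop
 endfacet
 facet normal -0.186 0.882 0.433
  outer loop
   vertex 3.0 4.0 5.6
   vertex 4.0 4.8 4.4
   vertex 2.2 5.6 2.0
  endloop
 endfacet
 facet normal 0.708 0.150 0.690
  outer loop
   vertex 3.0 4.0 5.6
   vertex 3.4 1.2 5.8
   vertex 4.0 4.8 4.4
  endloop
 endfacet
 facet normal 0.000 0.000 -1.000
  outer loop
   vertex 2.8 1.6 1.0
   vertex 0.4 2.0 1.0
   vertex 1.6 2.6 1.0
  endloop
 endfacet
 facet normal 0.208 0.249 -0.946
  outer loop
   vertex 2.8 1.6 1.0
   vertex 1.6 2.6 1.0
   vertex 5.0 2.8 1.8
  endloop
 endfacet
 facet normal -0.164 -0.985 -0.062
  outer loop
   vertex 2.8 1.6 1.0
   vertex 3.4 1.2 5.8
   vertex 0.4 2.0 1.0
  endloop
 endfacet
 facet normal 0.512 -0.848 -0.135
  outer loop
   vertex 2.8 1.6 1.0
   vertex 5.0 2.8 1.8
   vertex 3.4 1.2 5.8
  endloop
 endfacet
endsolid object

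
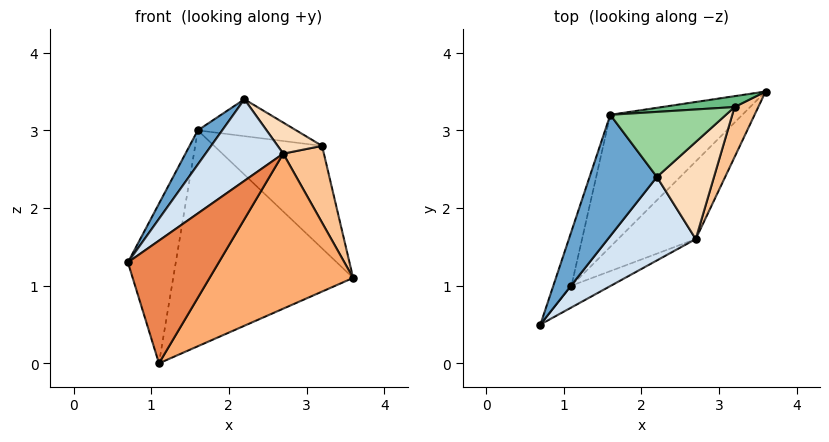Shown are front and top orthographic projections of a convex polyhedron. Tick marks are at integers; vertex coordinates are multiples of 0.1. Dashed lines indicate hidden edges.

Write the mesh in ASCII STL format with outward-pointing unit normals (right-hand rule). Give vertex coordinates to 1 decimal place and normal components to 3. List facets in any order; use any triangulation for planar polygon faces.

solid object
 facet normal -0.708 -0.192 0.679
  outer loop
   vertex 1.6 3.2 3.0
   vertex 0.7 0.5 1.3
   vertex 2.2 2.4 3.4
  endloop
 endfacet
 facet normal -0.913 0.387 -0.132
  outer loop
   vertex 1.6 3.2 3.0
   vertex 1.1 1.0 0.0
   vertex 0.7 0.5 1.3
  endloop
 endfacet
 facet normal -0.529 0.724 -0.443
  outer loop
   vertex 1.6 3.2 3.0
   vertex 3.6 3.5 1.1
   vertex 1.1 1.0 0.0
  endloop
 endfacet
 facet normal -0.116 -0.694 0.711
  outer loop
   vertex 2.7 1.6 2.7
   vertex 2.2 2.4 3.4
   vertex 0.7 0.5 1.3
  endloop
 endfacet
 facet normal 0.553 -0.820 -0.145
  outer loop
   vertex 2.7 1.6 2.7
   vertex 0.7 0.5 1.3
   vertex 1.1 1.0 0.0
  endloop
 endfacet
 facet normal 0.737 -0.604 -0.303
  outer loop
   vertex 2.7 1.6 2.7
   vertex 1.1 1.0 0.0
   vertex 3.6 3.5 1.1
  endloop
 endfacet
 facet normal 0.939 -0.287 0.187
  outer loop
   vertex 3.2 3.3 2.8
   vertex 2.7 1.6 2.7
   vertex 3.6 3.5 1.1
  endloop
 endfacet
 facet normal 0.646 -0.233 0.727
  outer loop
   vertex 3.2 3.3 2.8
   vertex 2.2 2.4 3.4
   vertex 2.7 1.6 2.7
  endloop
 endfacet
 facet normal -0.049 0.993 0.105
  outer loop
   vertex 3.2 3.3 2.8
   vertex 3.6 3.5 1.1
   vertex 1.6 3.2 3.0
  endloop
 endfacet
 facet normal 0.078 0.492 0.867
  outer loop
   vertex 3.2 3.3 2.8
   vertex 1.6 3.2 3.0
   vertex 2.2 2.4 3.4
  endloop
 endfacet
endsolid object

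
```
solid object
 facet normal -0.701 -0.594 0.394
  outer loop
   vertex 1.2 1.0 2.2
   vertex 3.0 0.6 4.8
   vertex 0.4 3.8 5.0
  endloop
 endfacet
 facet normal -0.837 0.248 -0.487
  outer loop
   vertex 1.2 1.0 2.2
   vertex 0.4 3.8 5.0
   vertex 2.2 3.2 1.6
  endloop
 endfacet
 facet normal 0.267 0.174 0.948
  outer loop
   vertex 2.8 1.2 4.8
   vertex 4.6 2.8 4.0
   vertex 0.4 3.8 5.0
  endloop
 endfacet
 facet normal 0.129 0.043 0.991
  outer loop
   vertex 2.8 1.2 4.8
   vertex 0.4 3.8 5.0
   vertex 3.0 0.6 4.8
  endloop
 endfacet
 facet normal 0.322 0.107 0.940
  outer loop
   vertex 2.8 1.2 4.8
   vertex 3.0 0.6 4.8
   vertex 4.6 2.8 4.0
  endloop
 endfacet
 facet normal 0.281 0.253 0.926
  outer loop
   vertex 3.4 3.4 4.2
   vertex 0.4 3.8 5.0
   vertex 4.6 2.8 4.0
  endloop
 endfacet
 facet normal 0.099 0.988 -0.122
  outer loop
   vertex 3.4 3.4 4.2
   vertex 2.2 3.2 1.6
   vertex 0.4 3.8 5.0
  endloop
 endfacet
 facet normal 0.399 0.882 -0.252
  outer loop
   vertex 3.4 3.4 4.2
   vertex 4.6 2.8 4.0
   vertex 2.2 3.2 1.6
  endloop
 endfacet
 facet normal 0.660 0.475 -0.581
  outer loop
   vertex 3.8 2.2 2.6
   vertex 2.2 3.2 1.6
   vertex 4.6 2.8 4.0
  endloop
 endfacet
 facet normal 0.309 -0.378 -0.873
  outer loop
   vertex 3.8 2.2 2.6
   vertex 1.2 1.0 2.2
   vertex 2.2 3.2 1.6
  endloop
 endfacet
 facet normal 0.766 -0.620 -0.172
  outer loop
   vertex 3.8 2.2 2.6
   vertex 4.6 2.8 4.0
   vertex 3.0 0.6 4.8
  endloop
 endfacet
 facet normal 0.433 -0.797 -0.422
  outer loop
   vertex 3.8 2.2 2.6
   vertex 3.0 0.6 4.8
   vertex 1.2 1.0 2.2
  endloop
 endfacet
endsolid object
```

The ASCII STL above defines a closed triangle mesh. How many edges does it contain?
18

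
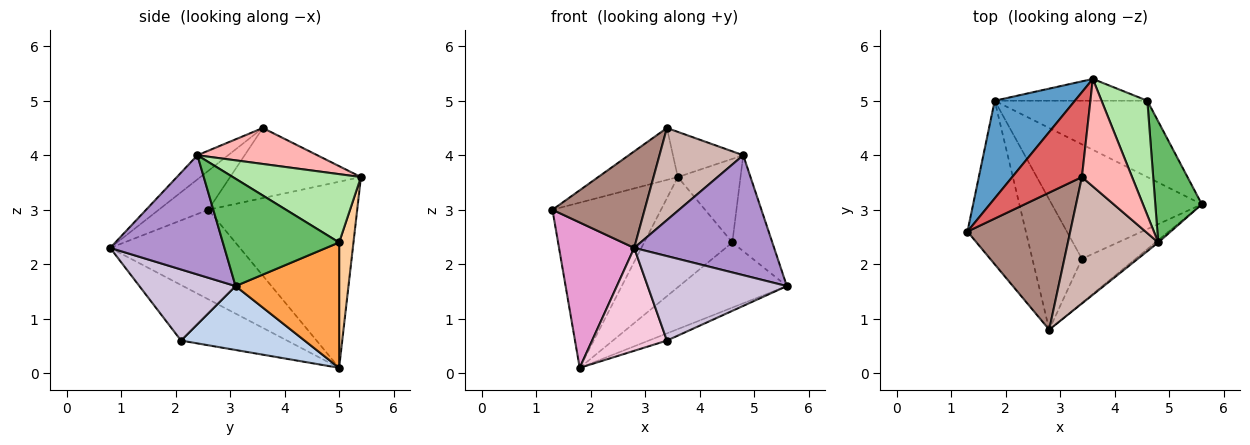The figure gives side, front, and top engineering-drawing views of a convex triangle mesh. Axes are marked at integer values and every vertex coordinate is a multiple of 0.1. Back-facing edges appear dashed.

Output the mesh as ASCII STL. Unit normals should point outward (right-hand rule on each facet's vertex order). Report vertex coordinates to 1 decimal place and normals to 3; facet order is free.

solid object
 facet normal -0.763 0.556 0.329
  outer loop
   vertex 1.8 5.0 0.1
   vertex 1.3 2.6 3.0
   vertex 3.6 5.4 3.6
  endloop
 endfacet
 facet normal 0.391 0.058 -0.918
  outer loop
   vertex 3.4 2.1 0.6
   vertex 1.8 5.0 0.1
   vertex 5.6 3.1 1.6
  endloop
 endfacet
 facet normal 0.530 0.551 -0.645
  outer loop
   vertex 4.6 5.0 2.4
   vertex 5.6 3.1 1.6
   vertex 1.8 5.0 0.1
  endloop
 endfacet
 facet normal 0.157 0.969 -0.192
  outer loop
   vertex 4.6 5.0 2.4
   vertex 1.8 5.0 0.1
   vertex 3.6 5.4 3.6
  endloop
 endfacet
 facet normal 0.875 0.301 0.379
  outer loop
   vertex 4.6 5.0 2.4
   vertex 4.8 2.4 4.0
   vertex 5.6 3.1 1.6
  endloop
 endfacet
 facet normal 0.770 0.377 0.516
  outer loop
   vertex 4.6 5.0 2.4
   vertex 3.6 5.4 3.6
   vertex 4.8 2.4 4.0
  endloop
 endfacet
 facet normal -0.651 0.396 0.647
  outer loop
   vertex 3.4 3.6 4.5
   vertex 3.6 5.4 3.6
   vertex 1.3 2.6 3.0
  endloop
 endfacet
 facet normal 0.552 0.323 0.769
  outer loop
   vertex 3.4 3.6 4.5
   vertex 4.8 2.4 4.0
   vertex 3.6 5.4 3.6
  endloop
 endfacet
 facet normal 0.632 -0.774 -0.015
  outer loop
   vertex 2.8 0.8 2.3
   vertex 5.6 3.1 1.6
   vertex 4.8 2.4 4.0
  endloop
 endfacet
 facet normal 0.523 -0.756 -0.394
  outer loop
   vertex 2.8 0.8 2.3
   vertex 3.4 2.1 0.6
   vertex 5.6 3.1 1.6
  endloop
 endfacet
 facet normal -0.296 -0.550 0.781
  outer loop
   vertex 2.8 0.8 2.3
   vertex 3.4 3.6 4.5
   vertex 1.3 2.6 3.0
  endloop
 endfacet
 facet normal -0.211 -0.576 0.790
  outer loop
   vertex 2.8 0.8 2.3
   vertex 4.8 2.4 4.0
   vertex 3.4 3.6 4.5
  endloop
 endfacet
 facet normal -0.753 -0.437 -0.491
  outer loop
   vertex 2.8 0.8 2.3
   vertex 1.3 2.6 3.0
   vertex 1.8 5.0 0.1
  endloop
 endfacet
 facet normal -0.660 -0.466 -0.589
  outer loop
   vertex 2.8 0.8 2.3
   vertex 1.8 5.0 0.1
   vertex 3.4 2.1 0.6
  endloop
 endfacet
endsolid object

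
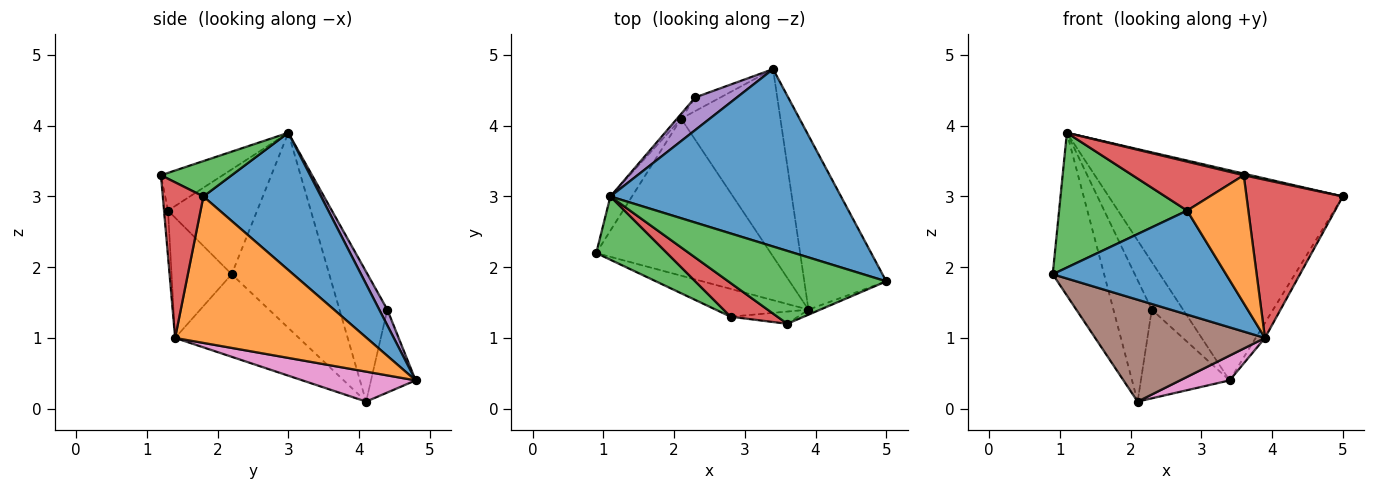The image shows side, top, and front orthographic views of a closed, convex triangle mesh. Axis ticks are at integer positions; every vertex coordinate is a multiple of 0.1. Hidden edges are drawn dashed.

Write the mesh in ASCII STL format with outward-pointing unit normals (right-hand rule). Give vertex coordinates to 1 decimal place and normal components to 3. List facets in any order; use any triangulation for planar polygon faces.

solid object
 facet normal 0.358 0.713 0.602
  outer loop
   vertex 1.1 3.0 3.9
   vertex 5.0 1.8 3.0
   vertex 3.4 4.8 0.4
  endloop
 endfacet
 facet normal 0.872 0.042 -0.488
  outer loop
   vertex 3.9 1.4 1.0
   vertex 3.4 4.8 0.4
   vertex 5.0 1.8 3.0
  endloop
 endfacet
 facet normal 0.218 -0.022 0.976
  outer loop
   vertex 3.6 1.2 3.3
   vertex 5.0 1.8 3.0
   vertex 1.1 3.0 3.9
  endloop
 endfacet
 facet normal 0.388 -0.921 -0.029
  outer loop
   vertex 3.6 1.2 3.3
   vertex 3.9 1.4 1.0
   vertex 5.0 1.8 3.0
  endloop
 endfacet
 facet normal 0.208 0.807 0.552
  outer loop
   vertex 2.3 4.4 1.4
   vertex 1.1 3.0 3.9
   vertex 3.4 4.8 0.4
  endloop
 endfacet
 facet normal -0.369 -0.506 -0.780
  outer loop
   vertex 2.1 4.1 0.1
   vertex 3.9 1.4 1.0
   vertex 0.9 2.2 1.9
  endloop
 endfacet
 facet normal 0.287 -0.125 -0.950
  outer loop
   vertex 2.1 4.1 0.1
   vertex 3.4 4.8 0.4
   vertex 3.9 1.4 1.0
  endloop
 endfacet
 facet normal -0.445 0.885 -0.136
  outer loop
   vertex 2.1 4.1 0.1
   vertex 2.3 4.4 1.4
   vertex 3.4 4.8 0.4
  endloop
 endfacet
 facet normal -0.881 0.464 -0.097
  outer loop
   vertex 2.1 4.1 0.1
   vertex 0.9 2.2 1.9
   vertex 1.1 3.0 3.9
  endloop
 endfacet
 facet normal -0.780 0.625 -0.024
  outer loop
   vertex 2.1 4.1 0.1
   vertex 1.1 3.0 3.9
   vertex 2.3 4.4 1.4
  endloop
 endfacet
 facet normal -0.318 -0.916 -0.245
  outer loop
   vertex 2.8 1.3 2.8
   vertex 0.9 2.2 1.9
   vertex 3.9 1.4 1.0
  endloop
 endfacet
 facet normal -0.065 -0.993 -0.095
  outer loop
   vertex 2.8 1.3 2.8
   vertex 3.9 1.4 1.0
   vertex 3.6 1.2 3.3
  endloop
 endfacet
 facet normal -0.533 -0.766 0.360
  outer loop
   vertex 2.8 1.3 2.8
   vertex 1.1 3.0 3.9
   vertex 0.9 2.2 1.9
  endloop
 endfacet
 facet normal -0.416 -0.749 0.515
  outer loop
   vertex 2.8 1.3 2.8
   vertex 3.6 1.2 3.3
   vertex 1.1 3.0 3.9
  endloop
 endfacet
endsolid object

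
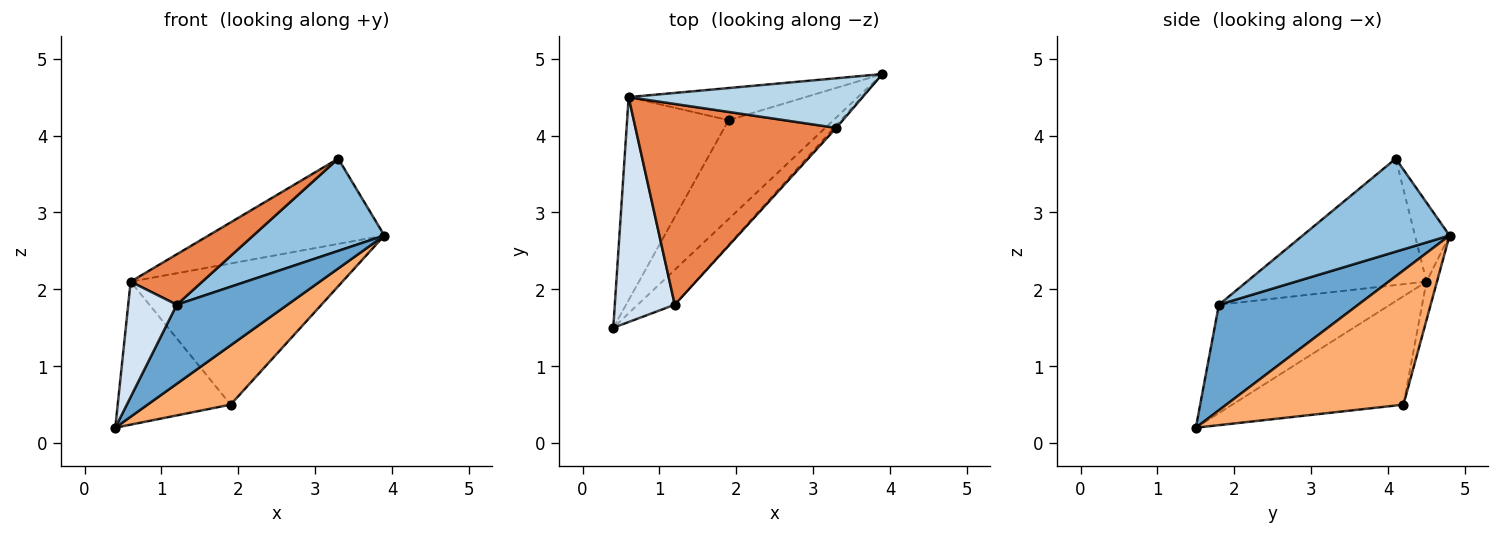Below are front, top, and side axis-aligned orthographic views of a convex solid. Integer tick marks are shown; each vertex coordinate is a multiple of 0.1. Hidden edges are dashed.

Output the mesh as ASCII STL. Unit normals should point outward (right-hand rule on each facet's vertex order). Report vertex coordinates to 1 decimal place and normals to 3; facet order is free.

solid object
 facet normal 0.755 -0.600 -0.265
  outer loop
   vertex 1.2 1.8 1.8
   vertex 0.4 1.5 0.2
   vertex 3.9 4.8 2.7
  endloop
 endfacet
 facet normal 0.746 -0.666 -0.018
  outer loop
   vertex 1.2 1.8 1.8
   vertex 3.9 4.8 2.7
   vertex 3.3 4.1 3.7
  endloop
 endfacet
 facet normal -0.168 0.852 0.496
  outer loop
   vertex 0.6 4.5 2.1
   vertex 3.3 4.1 3.7
   vertex 3.9 4.8 2.7
  endloop
 endfacet
 facet normal -0.849 -0.241 0.470
  outer loop
   vertex 0.6 4.5 2.1
   vertex 0.4 1.5 0.2
   vertex 1.2 1.8 1.8
  endloop
 endfacet
 facet normal -0.521 -0.208 0.828
  outer loop
   vertex 0.6 4.5 2.1
   vertex 1.2 1.8 1.8
   vertex 3.3 4.1 3.7
  endloop
 endfacet
 facet normal 0.739 -0.347 -0.578
  outer loop
   vertex 1.9 4.2 0.5
   vertex 3.9 4.8 2.7
   vertex 0.4 1.5 0.2
  endloop
 endfacet
 facet normal -0.658 0.434 -0.616
  outer loop
   vertex 1.9 4.2 0.5
   vertex 0.4 1.5 0.2
   vertex 0.6 4.5 2.1
  endloop
 endfacet
 facet normal -0.048 0.974 -0.222
  outer loop
   vertex 1.9 4.2 0.5
   vertex 0.6 4.5 2.1
   vertex 3.9 4.8 2.7
  endloop
 endfacet
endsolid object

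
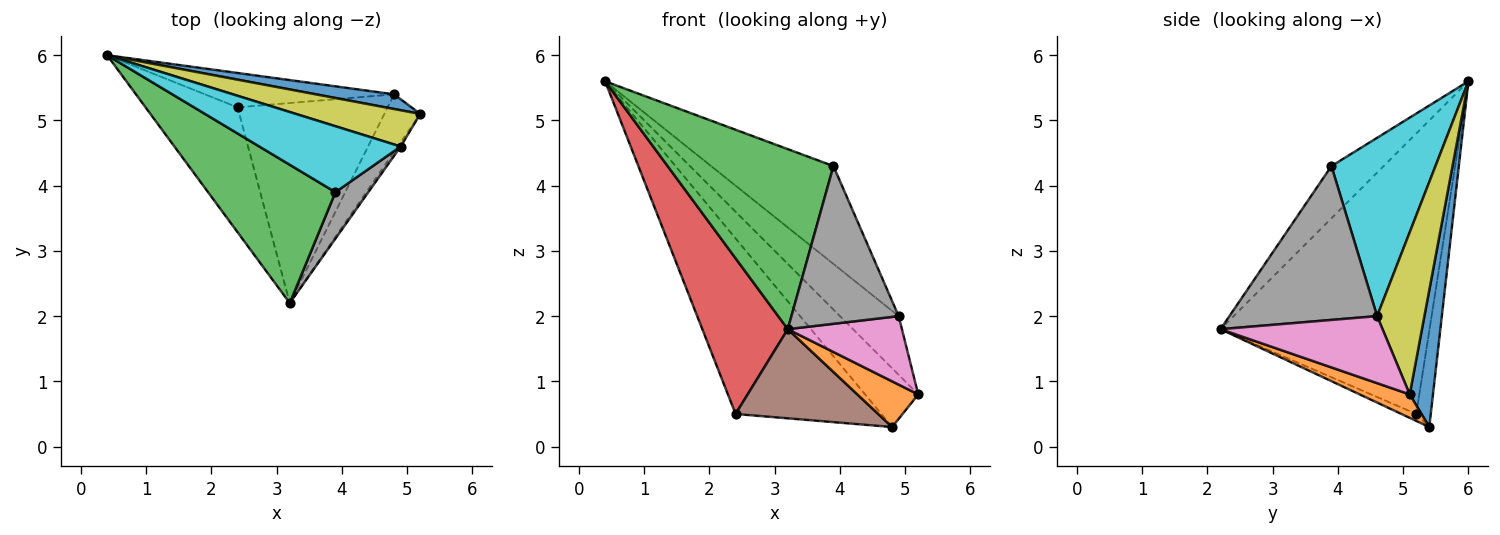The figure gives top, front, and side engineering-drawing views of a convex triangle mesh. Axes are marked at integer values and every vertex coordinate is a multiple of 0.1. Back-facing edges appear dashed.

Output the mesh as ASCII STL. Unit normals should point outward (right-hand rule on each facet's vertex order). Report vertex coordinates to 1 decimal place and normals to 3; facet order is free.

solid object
 facet normal 0.391 0.893 0.223
  outer loop
   vertex 4.8 5.4 0.3
   vertex 0.4 6.0 5.6
   vertex 5.2 5.1 0.8
  endloop
 endfacet
 facet normal 0.455 -0.554 -0.697
  outer loop
   vertex 4.8 5.4 0.3
   vertex 5.2 5.1 0.8
   vertex 3.2 2.2 1.8
  endloop
 endfacet
 facet normal -0.242 -0.769 0.591
  outer loop
   vertex 3.9 3.9 4.3
   vertex 0.4 6.0 5.6
   vertex 3.2 2.2 1.8
  endloop
 endfacet
 facet normal -0.886 -0.362 -0.291
  outer loop
   vertex 2.4 5.2 0.5
   vertex 3.2 2.2 1.8
   vertex 0.4 6.0 5.6
  endloop
 endfacet
 facet normal -0.097 0.977 -0.191
  outer loop
   vertex 2.4 5.2 0.5
   vertex 0.4 6.0 5.6
   vertex 4.8 5.4 0.3
  endloop
 endfacet
 facet normal -0.042 -0.407 -0.913
  outer loop
   vertex 2.4 5.2 0.5
   vertex 4.8 5.4 0.3
   vertex 3.2 2.2 1.8
  endloop
 endfacet
 facet normal 0.817 -0.576 -0.036
  outer loop
   vertex 4.9 4.6 2.0
   vertex 3.2 2.2 1.8
   vertex 5.2 5.1 0.8
  endloop
 endfacet
 facet normal 0.797 -0.579 0.170
  outer loop
   vertex 4.9 4.6 2.0
   vertex 3.9 3.9 4.3
   vertex 3.2 2.2 1.8
  endloop
 endfacet
 facet normal 0.565 0.702 0.434
  outer loop
   vertex 4.9 4.6 2.0
   vertex 5.2 5.1 0.8
   vertex 0.4 6.0 5.6
  endloop
 endfacet
 facet normal 0.576 0.678 0.457
  outer loop
   vertex 4.9 4.6 2.0
   vertex 0.4 6.0 5.6
   vertex 3.9 3.9 4.3
  endloop
 endfacet
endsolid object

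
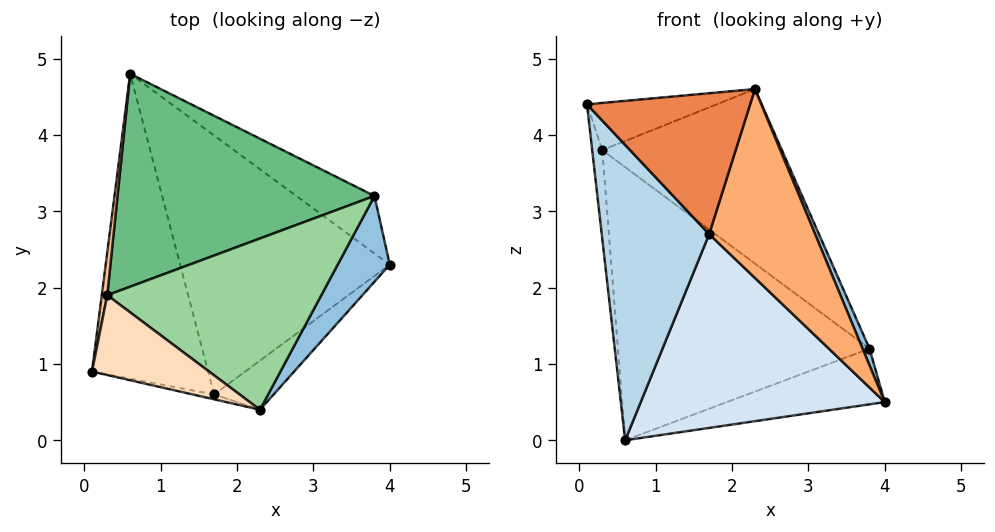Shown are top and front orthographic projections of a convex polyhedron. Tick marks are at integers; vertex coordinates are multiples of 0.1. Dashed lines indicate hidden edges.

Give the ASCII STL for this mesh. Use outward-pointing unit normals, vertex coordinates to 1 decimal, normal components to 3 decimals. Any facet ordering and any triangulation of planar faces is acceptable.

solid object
 facet normal 0.525 0.592 -0.611
  outer loop
   vertex 3.8 3.2 1.2
   vertex 4.0 2.3 0.5
   vertex 0.6 4.8 0.0
  endloop
 endfacet
 facet normal 0.932 -0.069 0.355
  outer loop
   vertex 3.8 3.2 1.2
   vertex 2.3 0.4 4.6
   vertex 4.0 2.3 0.5
  endloop
 endfacet
 facet normal -0.666 -0.519 -0.536
  outer loop
   vertex 1.7 0.6 2.7
   vertex 0.1 0.9 4.4
   vertex 0.6 4.8 0.0
  endloop
 endfacet
 facet normal -0.307 -0.570 -0.762
  outer loop
   vertex 1.7 0.6 2.7
   vertex 0.6 4.8 0.0
   vertex 4.0 2.3 0.5
  endloop
 endfacet
 facet normal -0.219 -0.975 -0.034
  outer loop
   vertex 1.7 0.6 2.7
   vertex 2.3 0.4 4.6
   vertex 0.1 0.9 4.4
  endloop
 endfacet
 facet normal 0.429 -0.874 -0.227
  outer loop
   vertex 1.7 0.6 2.7
   vertex 4.0 2.3 0.5
   vertex 2.3 0.4 4.6
  endloop
 endfacet
 facet normal -0.954 0.269 0.130
  outer loop
   vertex 0.3 1.9 3.8
   vertex 0.6 4.8 0.0
   vertex 0.1 0.9 4.4
  endloop
 endfacet
 facet normal 0.037 0.509 0.860
  outer loop
   vertex 0.3 1.9 3.8
   vertex 0.1 0.9 4.4
   vertex 2.3 0.4 4.6
  endloop
 endfacet
 facet normal 0.162 0.778 0.607
  outer loop
   vertex 0.3 1.9 3.8
   vertex 3.8 3.2 1.2
   vertex 0.6 4.8 0.0
  endloop
 endfacet
 facet normal 0.247 0.692 0.679
  outer loop
   vertex 0.3 1.9 3.8
   vertex 2.3 0.4 4.6
   vertex 3.8 3.2 1.2
  endloop
 endfacet
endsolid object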